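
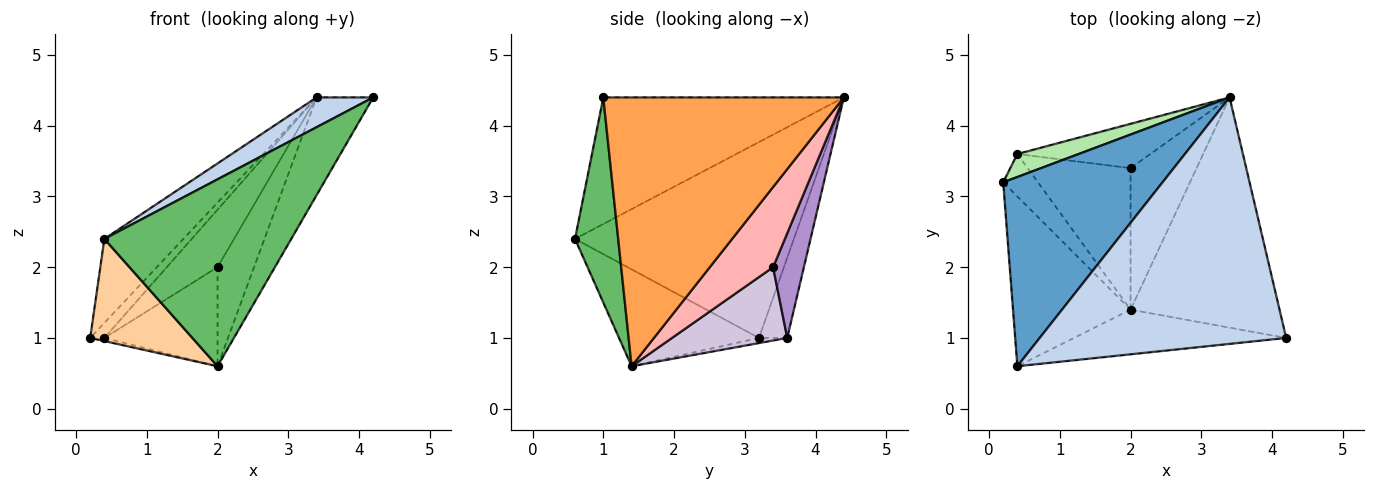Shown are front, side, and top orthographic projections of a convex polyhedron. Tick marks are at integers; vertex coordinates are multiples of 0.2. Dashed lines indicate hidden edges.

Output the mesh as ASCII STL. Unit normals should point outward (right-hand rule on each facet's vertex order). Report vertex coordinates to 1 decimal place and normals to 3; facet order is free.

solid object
 facet normal -0.747 0.270 0.608
  outer loop
   vertex 0.4 0.6 2.4
   vertex 3.4 4.4 4.4
   vertex 0.2 3.2 1.0
  endloop
 endfacet
 facet normal -0.454 -0.107 0.884
  outer loop
   vertex 0.4 0.6 2.4
   vertex 4.2 1.0 4.4
   vertex 3.4 4.4 4.4
  endloop
 endfacet
 facet normal 0.857 0.202 -0.475
  outer loop
   vertex 2.0 1.4 0.6
   vertex 3.4 4.4 4.4
   vertex 4.2 1.0 4.4
  endloop
 endfacet
 facet normal -0.577 -0.421 -0.700
  outer loop
   vertex 2.0 1.4 0.6
   vertex 0.4 0.6 2.4
   vertex 0.2 3.2 1.0
  endloop
 endfacet
 facet normal 0.219 -0.949 -0.227
  outer loop
   vertex 2.0 1.4 0.6
   vertex 4.2 1.0 4.4
   vertex 0.4 0.6 2.4
  endloop
 endfacet
 facet normal -0.738 0.369 0.565
  outer loop
   vertex 0.4 3.6 1.0
   vertex 0.2 3.2 1.0
   vertex 3.4 4.4 4.4
  endloop
 endfacet
 facet normal -0.146 0.073 -0.987
  outer loop
   vertex 0.4 3.6 1.0
   vertex 2.0 1.4 0.6
   vertex 0.2 3.2 1.0
  endloop
 endfacet
 facet normal 0.705 0.407 -0.581
  outer loop
   vertex 2.0 3.4 2.0
   vertex 3.4 4.4 4.4
   vertex 2.0 1.4 0.6
  endloop
 endfacet
 facet normal 0.433 0.714 -0.550
  outer loop
   vertex 2.0 3.4 2.0
   vertex 0.4 3.6 1.0
   vertex 3.4 4.4 4.4
  endloop
 endfacet
 facet normal 0.504 0.495 -0.708
  outer loop
   vertex 2.0 3.4 2.0
   vertex 2.0 1.4 0.6
   vertex 0.4 3.6 1.0
  endloop
 endfacet
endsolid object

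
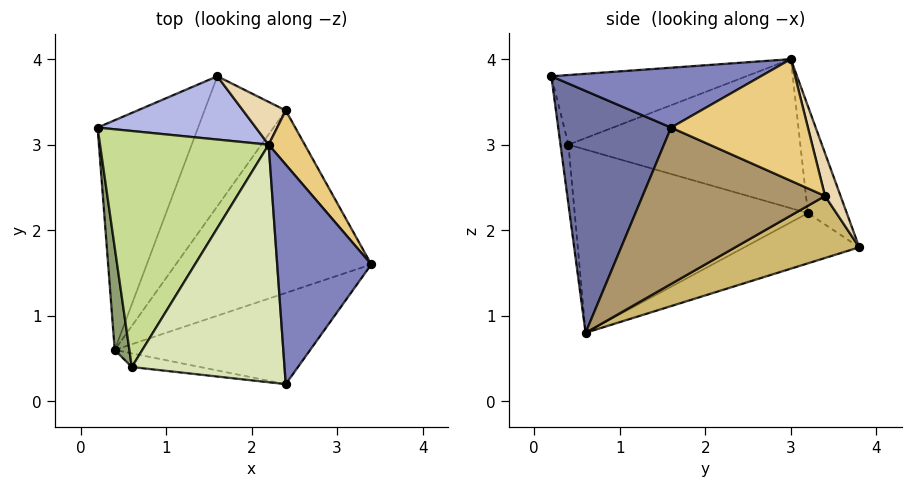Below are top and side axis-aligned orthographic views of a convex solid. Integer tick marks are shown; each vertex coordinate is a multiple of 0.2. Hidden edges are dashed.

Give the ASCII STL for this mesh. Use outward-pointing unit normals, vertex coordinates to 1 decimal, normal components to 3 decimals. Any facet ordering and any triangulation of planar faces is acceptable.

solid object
 facet normal 0.600 -0.636 -0.485
  outer loop
   vertex 2.4 0.2 3.8
   vertex 0.4 0.6 0.8
   vertex 3.4 1.6 3.2
  endloop
 endfacet
 facet normal 0.537 -0.022 0.843
  outer loop
   vertex 2.2 3.0 4.0
   vertex 2.4 0.2 3.8
   vertex 3.4 1.6 3.2
  endloop
 endfacet
 facet normal -0.408 0.408 -0.816
  outer loop
   vertex 1.6 3.8 1.8
   vertex 0.4 0.6 0.8
   vertex 0.2 3.2 2.2
  endloop
 endfacet
 facet normal -0.265 0.881 0.393
  outer loop
   vertex 1.6 3.8 1.8
   vertex 0.2 3.2 2.2
   vertex 2.2 3.0 4.0
  endloop
 endfacet
 facet normal -0.990 -0.119 0.079
  outer loop
   vertex 0.6 0.4 3.0
   vertex 0.2 3.2 2.2
   vertex 0.4 0.6 0.8
  endloop
 endfacet
 facet normal -0.073 -0.994 -0.084
  outer loop
   vertex 0.6 0.4 3.0
   vertex 0.4 0.6 0.8
   vertex 2.4 0.2 3.8
  endloop
 endfacet
 facet normal -0.658 0.119 0.744
  outer loop
   vertex 0.6 0.4 3.0
   vertex 2.2 3.0 4.0
   vertex 0.2 3.2 2.2
  endloop
 endfacet
 facet normal -0.413 -0.094 0.906
  outer loop
   vertex 0.6 0.4 3.0
   vertex 2.4 0.2 3.8
   vertex 2.2 3.0 4.0
  endloop
 endfacet
 facet normal 0.625 0.000 -0.781
  outer loop
   vertex 2.4 3.4 2.4
   vertex 3.4 1.6 3.2
   vertex 0.4 0.6 0.8
  endloop
 endfacet
 facet normal 0.607 0.021 -0.795
  outer loop
   vertex 2.4 3.4 2.4
   vertex 0.4 0.6 0.8
   vertex 1.6 3.8 1.8
  endloop
 endfacet
 facet normal 0.800 0.550 0.238
  outer loop
   vertex 2.4 3.4 2.4
   vertex 2.2 3.0 4.0
   vertex 3.4 1.6 3.2
  endloop
 endfacet
 facet normal 0.265 0.927 0.265
  outer loop
   vertex 2.4 3.4 2.4
   vertex 1.6 3.8 1.8
   vertex 2.2 3.0 4.0
  endloop
 endfacet
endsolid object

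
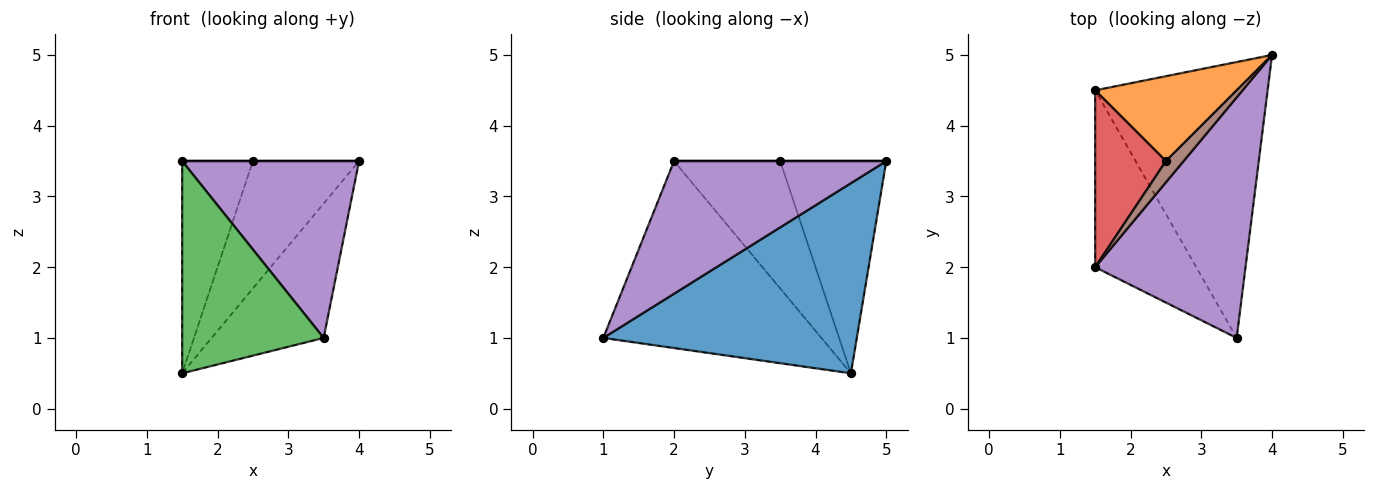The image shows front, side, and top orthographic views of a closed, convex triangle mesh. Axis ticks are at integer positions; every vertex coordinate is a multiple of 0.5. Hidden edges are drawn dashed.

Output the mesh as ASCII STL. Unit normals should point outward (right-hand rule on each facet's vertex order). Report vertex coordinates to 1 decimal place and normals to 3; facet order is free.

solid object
 facet normal 0.704 0.311 -0.638
  outer loop
   vertex 3.5 1.0 1.0
   vertex 1.5 4.5 0.5
   vertex 4.0 5.0 3.5
  endloop
 endfacet
 facet normal -0.640 0.640 0.426
  outer loop
   vertex 2.5 3.5 3.5
   vertex 4.0 5.0 3.5
   vertex 1.5 4.5 0.5
  endloop
 endfacet
 facet normal -0.764 -0.496 -0.413
  outer loop
   vertex 1.5 2.0 3.5
   vertex 1.5 4.5 0.5
   vertex 3.5 1.0 1.0
  endloop
 endfacet
 facet normal -0.755 0.504 0.420
  outer loop
   vertex 1.5 2.0 3.5
   vertex 2.5 3.5 3.5
   vertex 1.5 4.5 0.5
  endloop
 endfacet
 facet normal 0.579 -0.483 0.657
  outer loop
   vertex 1.5 2.0 3.5
   vertex 3.5 1.0 1.0
   vertex 4.0 5.0 3.5
  endloop
 endfacet
 facet normal 0.000 0.000 1.000
  outer loop
   vertex 1.5 2.0 3.5
   vertex 4.0 5.0 3.5
   vertex 2.5 3.5 3.5
  endloop
 endfacet
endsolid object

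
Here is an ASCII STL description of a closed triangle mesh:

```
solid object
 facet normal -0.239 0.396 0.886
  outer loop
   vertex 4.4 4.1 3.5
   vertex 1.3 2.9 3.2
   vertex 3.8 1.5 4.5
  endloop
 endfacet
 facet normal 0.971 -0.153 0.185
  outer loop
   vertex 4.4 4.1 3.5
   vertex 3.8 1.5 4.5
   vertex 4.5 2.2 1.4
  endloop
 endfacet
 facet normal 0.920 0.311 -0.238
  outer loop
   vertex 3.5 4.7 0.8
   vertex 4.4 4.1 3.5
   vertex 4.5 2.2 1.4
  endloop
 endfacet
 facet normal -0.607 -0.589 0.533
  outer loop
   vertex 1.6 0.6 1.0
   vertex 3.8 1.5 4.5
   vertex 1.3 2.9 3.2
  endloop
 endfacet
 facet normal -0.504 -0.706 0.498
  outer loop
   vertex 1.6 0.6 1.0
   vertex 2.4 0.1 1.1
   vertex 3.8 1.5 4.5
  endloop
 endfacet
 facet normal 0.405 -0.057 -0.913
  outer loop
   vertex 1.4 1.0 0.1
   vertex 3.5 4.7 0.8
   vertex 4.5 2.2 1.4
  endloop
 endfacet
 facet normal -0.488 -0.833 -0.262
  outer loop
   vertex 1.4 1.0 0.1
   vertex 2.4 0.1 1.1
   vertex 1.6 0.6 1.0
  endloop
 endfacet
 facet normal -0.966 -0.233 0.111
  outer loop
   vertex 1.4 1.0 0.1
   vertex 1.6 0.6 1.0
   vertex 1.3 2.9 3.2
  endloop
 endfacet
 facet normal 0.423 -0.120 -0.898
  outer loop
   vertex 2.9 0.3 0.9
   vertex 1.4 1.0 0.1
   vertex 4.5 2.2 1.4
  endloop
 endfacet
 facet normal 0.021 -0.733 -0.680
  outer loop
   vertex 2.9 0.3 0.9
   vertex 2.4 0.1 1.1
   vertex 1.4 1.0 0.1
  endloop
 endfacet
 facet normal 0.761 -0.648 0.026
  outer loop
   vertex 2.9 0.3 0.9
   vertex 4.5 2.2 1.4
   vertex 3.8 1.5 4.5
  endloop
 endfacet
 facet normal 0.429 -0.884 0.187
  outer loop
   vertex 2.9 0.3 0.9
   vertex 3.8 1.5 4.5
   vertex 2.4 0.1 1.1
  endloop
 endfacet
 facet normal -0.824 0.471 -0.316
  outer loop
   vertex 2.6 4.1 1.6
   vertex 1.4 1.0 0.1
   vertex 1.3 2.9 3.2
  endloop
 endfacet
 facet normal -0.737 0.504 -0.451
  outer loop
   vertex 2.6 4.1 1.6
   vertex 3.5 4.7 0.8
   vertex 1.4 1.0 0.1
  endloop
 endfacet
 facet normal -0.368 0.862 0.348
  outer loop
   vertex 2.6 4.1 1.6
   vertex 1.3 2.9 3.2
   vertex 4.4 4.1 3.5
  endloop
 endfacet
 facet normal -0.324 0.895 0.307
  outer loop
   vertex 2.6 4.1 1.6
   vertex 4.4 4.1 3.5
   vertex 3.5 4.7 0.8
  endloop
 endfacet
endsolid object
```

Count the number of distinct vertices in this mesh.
10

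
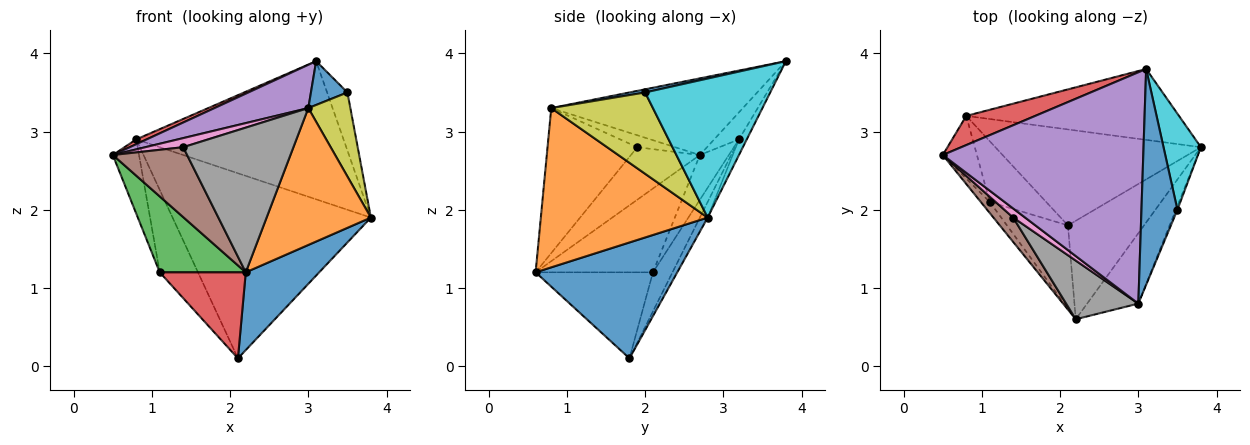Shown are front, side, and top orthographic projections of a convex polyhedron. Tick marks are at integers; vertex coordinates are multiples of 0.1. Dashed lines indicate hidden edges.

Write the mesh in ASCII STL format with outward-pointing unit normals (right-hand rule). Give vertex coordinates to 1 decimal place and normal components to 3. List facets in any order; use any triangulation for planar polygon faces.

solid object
 facet normal 0.767 -0.398 -0.504
  outer loop
   vertex 2.1 1.8 0.1
   vertex 3.8 2.8 1.9
   vertex 2.2 0.6 1.2
  endloop
 endfacet
 facet normal 0.818 -0.511 -0.263
  outer loop
   vertex 3.0 0.8 3.3
   vertex 2.2 0.6 1.2
   vertex 3.8 2.8 1.9
  endloop
 endfacet
 facet normal -0.803 -0.589 -0.086
  outer loop
   vertex 1.1 2.1 1.2
   vertex 2.2 0.6 1.2
   vertex 0.5 2.7 2.7
  endloop
 endfacet
 facet normal -0.700 -0.513 -0.496
  outer loop
   vertex 1.1 2.1 1.2
   vertex 2.1 1.8 0.1
   vertex 2.2 0.6 1.2
  endloop
 endfacet
 facet normal -0.352 -0.172 0.920
  outer loop
   vertex 3.1 3.8 3.9
   vertex 0.5 2.7 2.7
   vertex 3.0 0.8 3.3
  endloop
 endfacet
 facet normal -0.659 -0.710 0.248
  outer loop
   vertex 1.4 1.9 2.8
   vertex 0.5 2.7 2.7
   vertex 2.2 0.6 1.2
  endloop
 endfacet
 facet normal -0.577 -0.577 0.577
  outer loop
   vertex 1.4 1.9 2.8
   vertex 3.0 0.8 3.3
   vertex 0.5 2.7 2.7
  endloop
 endfacet
 facet normal -0.602 -0.740 0.300
  outer loop
   vertex 1.4 1.9 2.8
   vertex 2.2 0.6 1.2
   vertex 3.0 0.8 3.3
  endloop
 endfacet
 facet normal 0.924 -0.382 -0.018
  outer loop
   vertex 3.5 2.0 3.5
   vertex 3.0 0.8 3.3
   vertex 3.8 2.8 1.9
  endloop
 endfacet
 facet normal 0.954 0.155 0.256
  outer loop
   vertex 3.5 2.0 3.5
   vertex 3.8 2.8 1.9
   vertex 3.1 3.8 3.9
  endloop
 endfacet
 facet normal 0.085 -0.198 0.976
  outer loop
   vertex 3.5 2.0 3.5
   vertex 3.1 3.8 3.9
   vertex 3.0 0.8 3.3
  endloop
 endfacet
 facet normal -0.035 0.887 -0.460
  outer loop
   vertex 0.8 3.2 2.9
   vertex 3.8 2.8 1.9
   vertex 2.1 1.8 0.1
  endloop
 endfacet
 facet normal -0.034 0.889 -0.456
  outer loop
   vertex 0.8 3.2 2.9
   vertex 3.1 3.8 3.9
   vertex 3.8 2.8 1.9
  endloop
 endfacet
 facet normal -0.361 -0.152 0.920
  outer loop
   vertex 0.8 3.2 2.9
   vertex 0.5 2.7 2.7
   vertex 3.1 3.8 3.9
  endloop
 endfacet
 facet normal -0.646 0.584 -0.492
  outer loop
   vertex 0.8 3.2 2.9
   vertex 1.1 2.1 1.2
   vertex 0.5 2.7 2.7
  endloop
 endfacet
 facet normal -0.380 0.744 -0.549
  outer loop
   vertex 0.8 3.2 2.9
   vertex 2.1 1.8 0.1
   vertex 1.1 2.1 1.2
  endloop
 endfacet
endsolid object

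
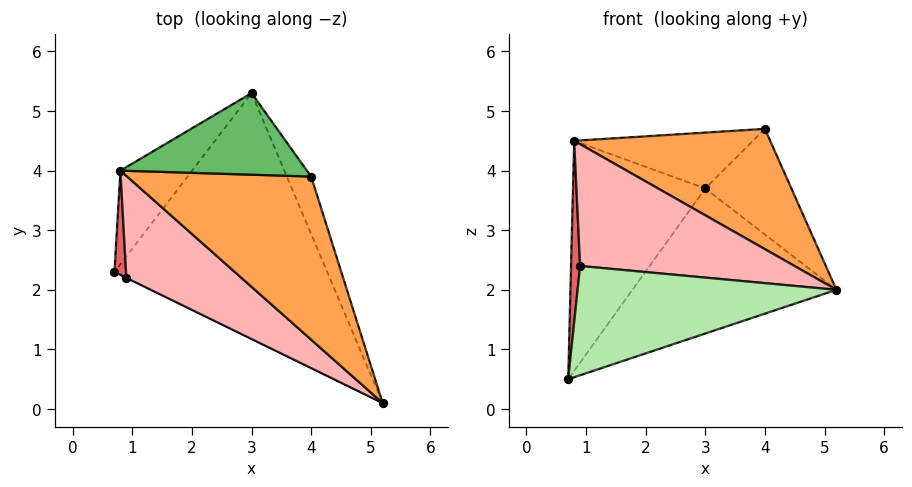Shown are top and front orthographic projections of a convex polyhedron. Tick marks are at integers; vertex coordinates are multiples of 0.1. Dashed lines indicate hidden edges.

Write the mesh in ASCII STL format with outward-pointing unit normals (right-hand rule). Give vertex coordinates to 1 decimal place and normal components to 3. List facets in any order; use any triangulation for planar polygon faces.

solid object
 facet normal 0.472 0.448 -0.759
  outer loop
   vertex 3.0 5.3 3.7
   vertex 5.2 0.1 2.0
   vertex 0.7 2.3 0.5
  endloop
 endfacet
 facet normal 0.863 0.444 -0.241
  outer loop
   vertex 4.0 3.9 4.7
   vertex 5.2 0.1 2.0
   vertex 3.0 5.3 3.7
  endloop
 endfacet
 facet normal -0.069 -0.592 0.803
  outer loop
   vertex 0.8 4.0 4.5
   vertex 5.2 0.1 2.0
   vertex 4.0 3.9 4.7
  endloop
 endfacet
 facet normal -0.565 0.764 -0.311
  outer loop
   vertex 0.8 4.0 4.5
   vertex 3.0 5.3 3.7
   vertex 0.7 2.3 0.5
  endloop
 endfacet
 facet normal -0.034 0.565 0.825
  outer loop
   vertex 0.8 4.0 4.5
   vertex 4.0 3.9 4.7
   vertex 3.0 5.3 3.7
  endloop
 endfacet
 facet normal -0.439 -0.899 -0.001
  outer loop
   vertex 0.9 2.2 2.4
   vertex 0.7 2.3 0.5
   vertex 5.2 0.1 2.0
  endloop
 endfacet
 facet normal -0.982 -0.165 0.095
  outer loop
   vertex 0.9 2.2 2.4
   vertex 0.8 4.0 4.5
   vertex 0.7 2.3 0.5
  endloop
 endfacet
 facet normal -0.300 -0.731 0.613
  outer loop
   vertex 0.9 2.2 2.4
   vertex 5.2 0.1 2.0
   vertex 0.8 4.0 4.5
  endloop
 endfacet
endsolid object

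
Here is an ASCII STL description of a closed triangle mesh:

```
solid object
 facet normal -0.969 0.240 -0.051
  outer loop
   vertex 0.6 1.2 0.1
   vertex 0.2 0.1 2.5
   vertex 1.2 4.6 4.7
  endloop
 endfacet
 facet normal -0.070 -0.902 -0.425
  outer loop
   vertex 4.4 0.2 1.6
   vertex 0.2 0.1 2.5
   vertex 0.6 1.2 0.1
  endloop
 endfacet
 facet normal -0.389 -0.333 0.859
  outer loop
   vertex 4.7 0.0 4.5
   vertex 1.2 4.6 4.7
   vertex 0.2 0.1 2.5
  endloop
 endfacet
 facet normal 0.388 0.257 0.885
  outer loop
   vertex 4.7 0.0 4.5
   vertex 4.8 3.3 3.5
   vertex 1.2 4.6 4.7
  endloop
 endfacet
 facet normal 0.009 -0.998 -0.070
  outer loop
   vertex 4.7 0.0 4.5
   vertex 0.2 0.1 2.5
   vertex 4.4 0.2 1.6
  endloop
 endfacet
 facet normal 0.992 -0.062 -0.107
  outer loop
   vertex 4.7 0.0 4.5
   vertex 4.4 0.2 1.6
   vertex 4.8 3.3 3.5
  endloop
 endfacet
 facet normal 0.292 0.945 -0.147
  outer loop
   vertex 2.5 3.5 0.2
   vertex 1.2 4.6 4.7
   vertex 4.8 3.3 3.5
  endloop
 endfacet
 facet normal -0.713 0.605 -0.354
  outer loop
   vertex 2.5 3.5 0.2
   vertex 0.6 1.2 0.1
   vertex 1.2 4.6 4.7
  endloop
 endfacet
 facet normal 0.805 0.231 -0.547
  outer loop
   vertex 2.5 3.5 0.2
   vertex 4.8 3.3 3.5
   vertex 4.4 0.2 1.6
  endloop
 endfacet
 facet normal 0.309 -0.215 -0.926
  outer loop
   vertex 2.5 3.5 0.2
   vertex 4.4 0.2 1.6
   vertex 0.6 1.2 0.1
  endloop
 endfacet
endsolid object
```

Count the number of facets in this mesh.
10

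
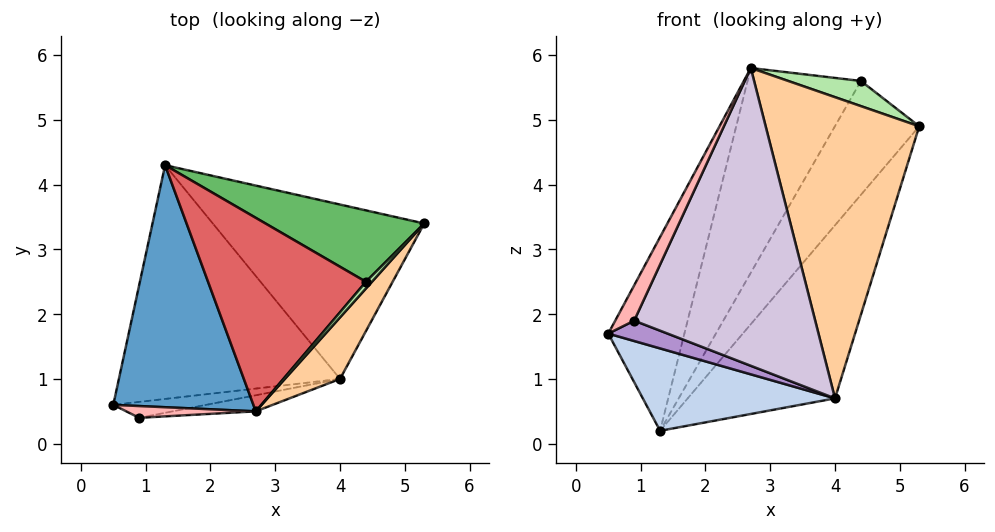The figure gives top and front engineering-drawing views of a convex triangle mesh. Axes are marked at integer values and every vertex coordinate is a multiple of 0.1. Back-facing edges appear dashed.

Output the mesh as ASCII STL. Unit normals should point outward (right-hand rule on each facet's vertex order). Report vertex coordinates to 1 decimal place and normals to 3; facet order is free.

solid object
 facet normal -0.819 0.359 0.448
  outer loop
   vertex 2.7 0.5 5.8
   vertex 1.3 4.3 0.2
   vertex 0.5 0.6 1.7
  endloop
 endfacet
 facet normal -0.226 -0.324 -0.919
  outer loop
   vertex 4.0 1.0 0.7
   vertex 0.5 0.6 1.7
   vertex 1.3 4.3 0.2
  endloop
 endfacet
 facet normal 0.704 0.500 -0.504
  outer loop
   vertex 4.0 1.0 0.7
   vertex 1.3 4.3 0.2
   vertex 5.3 3.4 4.9
  endloop
 endfacet
 facet normal 0.758 -0.639 0.131
  outer loop
   vertex 4.0 1.0 0.7
   vertex 5.3 3.4 4.9
   vertex 2.7 0.5 5.8
  endloop
 endfacet
 facet normal -0.398 0.777 0.488
  outer loop
   vertex 4.4 2.5 5.6
   vertex 5.3 3.4 4.9
   vertex 1.3 4.3 0.2
  endloop
 endfacet
 facet normal 0.759 -0.629 0.168
  outer loop
   vertex 4.4 2.5 5.6
   vertex 2.7 0.5 5.8
   vertex 5.3 3.4 4.9
  endloop
 endfacet
 facet normal -0.612 0.575 0.543
  outer loop
   vertex 4.4 2.5 5.6
   vertex 1.3 4.3 0.2
   vertex 2.7 0.5 5.8
  endloop
 endfacet
 facet normal -0.535 -0.802 0.267
  outer loop
   vertex 0.9 0.4 1.9
   vertex 2.7 0.5 5.8
   vertex 0.5 0.6 1.7
  endloop
 endfacet
 facet normal -0.086 -0.785 -0.614
  outer loop
   vertex 0.9 0.4 1.9
   vertex 0.5 0.6 1.7
   vertex 4.0 1.0 0.7
  endloop
 endfacet
 facet normal 0.170 -0.984 -0.053
  outer loop
   vertex 0.9 0.4 1.9
   vertex 4.0 1.0 0.7
   vertex 2.7 0.5 5.8
  endloop
 endfacet
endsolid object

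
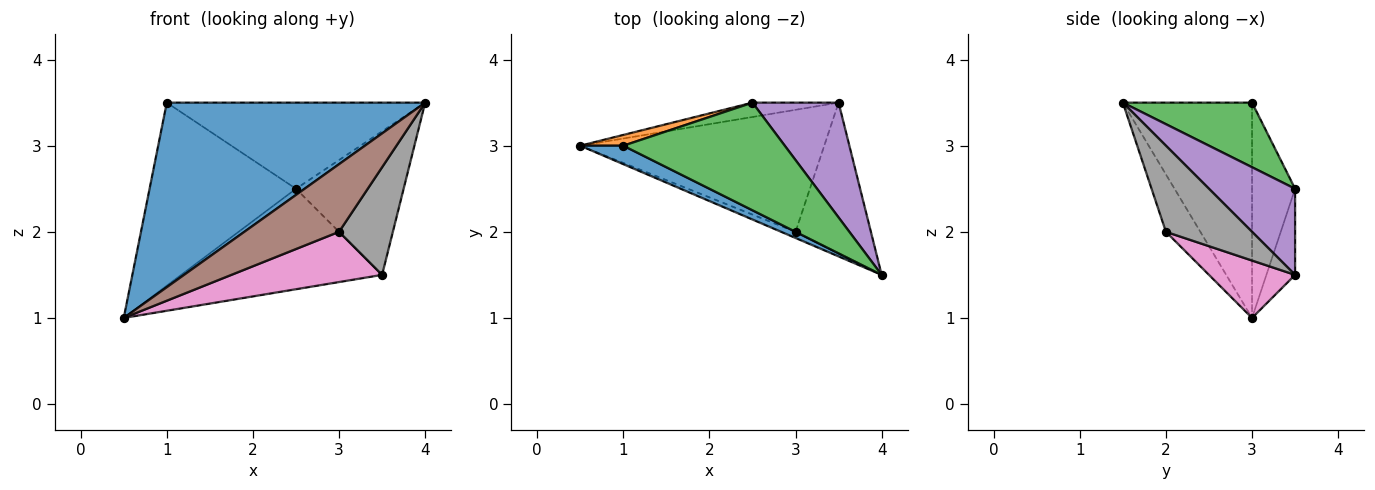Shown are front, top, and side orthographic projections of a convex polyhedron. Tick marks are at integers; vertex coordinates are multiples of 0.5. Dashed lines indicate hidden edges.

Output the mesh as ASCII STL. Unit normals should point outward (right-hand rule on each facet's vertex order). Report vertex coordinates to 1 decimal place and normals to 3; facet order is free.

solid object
 facet normal -0.445 -0.891 0.089
  outer loop
   vertex 1.0 3.0 3.5
   vertex 0.5 3.0 1.0
   vertex 4.0 1.5 3.5
  endloop
 endfacet
 facet normal -0.282 0.958 0.056
  outer loop
   vertex 1.0 3.0 3.5
   vertex 2.5 3.5 2.5
   vertex 0.5 3.0 1.0
  endloop
 endfacet
 facet normal 0.298 0.596 0.745
  outer loop
   vertex 1.0 3.0 3.5
   vertex 4.0 1.5 3.5
   vertex 2.5 3.5 2.5
  endloop
 endfacet
 facet normal -0.140 0.980 -0.140
  outer loop
   vertex 3.5 3.5 1.5
   vertex 0.5 3.0 1.0
   vertex 2.5 3.5 2.5
  endloop
 endfacet
 facet normal 0.530 0.662 0.530
  outer loop
   vertex 3.5 3.5 1.5
   vertex 2.5 3.5 2.5
   vertex 4.0 1.5 3.5
  endloop
 endfacet
 facet normal -0.341 -0.936 -0.085
  outer loop
   vertex 3.0 2.0 2.0
   vertex 4.0 1.5 3.5
   vertex 0.5 3.0 1.0
  endloop
 endfacet
 facet normal 0.213 -0.372 -0.904
  outer loop
   vertex 3.0 2.0 2.0
   vertex 0.5 3.0 1.0
   vertex 3.5 3.5 1.5
  endloop
 endfacet
 facet normal 0.681 -0.426 -0.596
  outer loop
   vertex 3.0 2.0 2.0
   vertex 3.5 3.5 1.5
   vertex 4.0 1.5 3.5
  endloop
 endfacet
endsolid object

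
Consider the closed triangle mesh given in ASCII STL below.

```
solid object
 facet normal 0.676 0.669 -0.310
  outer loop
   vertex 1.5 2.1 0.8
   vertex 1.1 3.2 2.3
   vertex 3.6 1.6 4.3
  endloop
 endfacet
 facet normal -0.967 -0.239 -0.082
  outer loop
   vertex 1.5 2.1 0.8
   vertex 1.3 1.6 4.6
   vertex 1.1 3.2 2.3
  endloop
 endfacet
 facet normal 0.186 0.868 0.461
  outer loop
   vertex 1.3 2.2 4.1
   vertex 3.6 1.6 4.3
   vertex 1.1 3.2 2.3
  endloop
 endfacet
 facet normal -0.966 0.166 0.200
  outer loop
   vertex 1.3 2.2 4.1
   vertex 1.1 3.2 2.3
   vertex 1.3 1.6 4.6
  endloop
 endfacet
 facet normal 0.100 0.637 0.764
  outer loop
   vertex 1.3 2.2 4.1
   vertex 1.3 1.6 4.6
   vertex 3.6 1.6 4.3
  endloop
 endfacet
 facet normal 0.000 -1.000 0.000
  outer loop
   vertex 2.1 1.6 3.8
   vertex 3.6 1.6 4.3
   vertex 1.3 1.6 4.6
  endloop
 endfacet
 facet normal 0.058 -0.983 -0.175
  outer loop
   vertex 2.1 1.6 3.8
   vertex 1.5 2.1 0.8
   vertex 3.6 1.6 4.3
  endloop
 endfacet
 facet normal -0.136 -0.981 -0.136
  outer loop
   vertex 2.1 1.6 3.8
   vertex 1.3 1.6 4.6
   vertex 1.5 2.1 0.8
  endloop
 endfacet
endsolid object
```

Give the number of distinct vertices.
6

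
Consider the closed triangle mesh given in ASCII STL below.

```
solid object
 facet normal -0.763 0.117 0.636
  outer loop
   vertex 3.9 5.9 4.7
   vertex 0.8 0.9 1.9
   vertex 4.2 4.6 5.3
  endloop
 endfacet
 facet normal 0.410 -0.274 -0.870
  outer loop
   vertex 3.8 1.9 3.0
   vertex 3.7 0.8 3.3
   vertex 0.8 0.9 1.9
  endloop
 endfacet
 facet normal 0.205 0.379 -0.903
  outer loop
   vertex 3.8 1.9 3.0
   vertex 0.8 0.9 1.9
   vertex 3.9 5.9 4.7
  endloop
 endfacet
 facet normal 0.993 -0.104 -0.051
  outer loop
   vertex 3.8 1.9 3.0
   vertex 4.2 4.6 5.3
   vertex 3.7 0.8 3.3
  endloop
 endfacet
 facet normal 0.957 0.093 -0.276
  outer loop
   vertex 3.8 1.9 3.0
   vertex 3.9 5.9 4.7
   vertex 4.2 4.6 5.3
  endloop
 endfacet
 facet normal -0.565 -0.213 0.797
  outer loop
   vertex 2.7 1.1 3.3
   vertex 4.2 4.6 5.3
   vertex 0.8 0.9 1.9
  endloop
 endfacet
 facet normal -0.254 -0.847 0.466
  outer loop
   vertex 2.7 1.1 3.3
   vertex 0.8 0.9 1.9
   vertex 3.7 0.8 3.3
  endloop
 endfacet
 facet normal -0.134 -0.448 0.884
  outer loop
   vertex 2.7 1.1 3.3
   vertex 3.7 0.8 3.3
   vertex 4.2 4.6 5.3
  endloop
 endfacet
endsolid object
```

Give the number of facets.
8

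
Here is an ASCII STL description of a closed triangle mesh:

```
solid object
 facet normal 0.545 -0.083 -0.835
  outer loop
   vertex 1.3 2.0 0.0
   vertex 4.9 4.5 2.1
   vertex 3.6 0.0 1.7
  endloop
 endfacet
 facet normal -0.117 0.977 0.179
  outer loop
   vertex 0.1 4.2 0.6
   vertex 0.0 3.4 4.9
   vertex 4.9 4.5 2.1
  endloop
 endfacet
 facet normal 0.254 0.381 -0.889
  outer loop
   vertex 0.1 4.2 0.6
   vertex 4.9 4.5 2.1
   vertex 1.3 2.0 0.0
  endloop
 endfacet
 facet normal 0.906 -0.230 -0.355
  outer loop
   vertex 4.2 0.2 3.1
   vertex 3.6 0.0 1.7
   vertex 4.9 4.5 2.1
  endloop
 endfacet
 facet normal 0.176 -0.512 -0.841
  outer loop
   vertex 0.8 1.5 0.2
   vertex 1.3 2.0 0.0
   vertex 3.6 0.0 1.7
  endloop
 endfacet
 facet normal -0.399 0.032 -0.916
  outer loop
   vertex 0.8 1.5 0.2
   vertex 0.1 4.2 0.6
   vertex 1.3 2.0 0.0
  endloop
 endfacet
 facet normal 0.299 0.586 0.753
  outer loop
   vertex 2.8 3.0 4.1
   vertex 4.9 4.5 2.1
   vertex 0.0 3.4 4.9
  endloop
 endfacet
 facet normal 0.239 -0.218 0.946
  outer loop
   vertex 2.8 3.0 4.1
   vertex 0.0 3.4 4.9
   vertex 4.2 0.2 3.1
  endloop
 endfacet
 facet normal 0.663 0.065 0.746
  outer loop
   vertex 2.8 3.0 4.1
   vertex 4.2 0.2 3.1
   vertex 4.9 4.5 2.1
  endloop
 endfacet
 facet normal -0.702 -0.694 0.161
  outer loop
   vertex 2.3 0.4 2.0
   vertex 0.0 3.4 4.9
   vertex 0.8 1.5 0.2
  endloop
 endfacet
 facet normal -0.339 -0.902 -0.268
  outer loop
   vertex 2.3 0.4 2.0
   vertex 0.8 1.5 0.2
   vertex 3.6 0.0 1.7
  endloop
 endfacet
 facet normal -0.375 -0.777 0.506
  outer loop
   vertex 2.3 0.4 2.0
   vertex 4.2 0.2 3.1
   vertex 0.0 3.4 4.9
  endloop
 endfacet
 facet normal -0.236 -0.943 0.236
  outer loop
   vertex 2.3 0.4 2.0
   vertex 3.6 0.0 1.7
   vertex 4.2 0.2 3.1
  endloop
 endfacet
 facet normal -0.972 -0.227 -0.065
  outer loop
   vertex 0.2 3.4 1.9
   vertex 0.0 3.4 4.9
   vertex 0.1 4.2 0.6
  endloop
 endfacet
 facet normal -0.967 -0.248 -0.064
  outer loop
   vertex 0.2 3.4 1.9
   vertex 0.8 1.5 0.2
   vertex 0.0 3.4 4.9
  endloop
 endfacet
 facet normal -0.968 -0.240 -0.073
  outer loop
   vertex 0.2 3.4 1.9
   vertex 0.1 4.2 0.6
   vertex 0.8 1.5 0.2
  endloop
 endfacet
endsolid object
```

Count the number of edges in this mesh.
24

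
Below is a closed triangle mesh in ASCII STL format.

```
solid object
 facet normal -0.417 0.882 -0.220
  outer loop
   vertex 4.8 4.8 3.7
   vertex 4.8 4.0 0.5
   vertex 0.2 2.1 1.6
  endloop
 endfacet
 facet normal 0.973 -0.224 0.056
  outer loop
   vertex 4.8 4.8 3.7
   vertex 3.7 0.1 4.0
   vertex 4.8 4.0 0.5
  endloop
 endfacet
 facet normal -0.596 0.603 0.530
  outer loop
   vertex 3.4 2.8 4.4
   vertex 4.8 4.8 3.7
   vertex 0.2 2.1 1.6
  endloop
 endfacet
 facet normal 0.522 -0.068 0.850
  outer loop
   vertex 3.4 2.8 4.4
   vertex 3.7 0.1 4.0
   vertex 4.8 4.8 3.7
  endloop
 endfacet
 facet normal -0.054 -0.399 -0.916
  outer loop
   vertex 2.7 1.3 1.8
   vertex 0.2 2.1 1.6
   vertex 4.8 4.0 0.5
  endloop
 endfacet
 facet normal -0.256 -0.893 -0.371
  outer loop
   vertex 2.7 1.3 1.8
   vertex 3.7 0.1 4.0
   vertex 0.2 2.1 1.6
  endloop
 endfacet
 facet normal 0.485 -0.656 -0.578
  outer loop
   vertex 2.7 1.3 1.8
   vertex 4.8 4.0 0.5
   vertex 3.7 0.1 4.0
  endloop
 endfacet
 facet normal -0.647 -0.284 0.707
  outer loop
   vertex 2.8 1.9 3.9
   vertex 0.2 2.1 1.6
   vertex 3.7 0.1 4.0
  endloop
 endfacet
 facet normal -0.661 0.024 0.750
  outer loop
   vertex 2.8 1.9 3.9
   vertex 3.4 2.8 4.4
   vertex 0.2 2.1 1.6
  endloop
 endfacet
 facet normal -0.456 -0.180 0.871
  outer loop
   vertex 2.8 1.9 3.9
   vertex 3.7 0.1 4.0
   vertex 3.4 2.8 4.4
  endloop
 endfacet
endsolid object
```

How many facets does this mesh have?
10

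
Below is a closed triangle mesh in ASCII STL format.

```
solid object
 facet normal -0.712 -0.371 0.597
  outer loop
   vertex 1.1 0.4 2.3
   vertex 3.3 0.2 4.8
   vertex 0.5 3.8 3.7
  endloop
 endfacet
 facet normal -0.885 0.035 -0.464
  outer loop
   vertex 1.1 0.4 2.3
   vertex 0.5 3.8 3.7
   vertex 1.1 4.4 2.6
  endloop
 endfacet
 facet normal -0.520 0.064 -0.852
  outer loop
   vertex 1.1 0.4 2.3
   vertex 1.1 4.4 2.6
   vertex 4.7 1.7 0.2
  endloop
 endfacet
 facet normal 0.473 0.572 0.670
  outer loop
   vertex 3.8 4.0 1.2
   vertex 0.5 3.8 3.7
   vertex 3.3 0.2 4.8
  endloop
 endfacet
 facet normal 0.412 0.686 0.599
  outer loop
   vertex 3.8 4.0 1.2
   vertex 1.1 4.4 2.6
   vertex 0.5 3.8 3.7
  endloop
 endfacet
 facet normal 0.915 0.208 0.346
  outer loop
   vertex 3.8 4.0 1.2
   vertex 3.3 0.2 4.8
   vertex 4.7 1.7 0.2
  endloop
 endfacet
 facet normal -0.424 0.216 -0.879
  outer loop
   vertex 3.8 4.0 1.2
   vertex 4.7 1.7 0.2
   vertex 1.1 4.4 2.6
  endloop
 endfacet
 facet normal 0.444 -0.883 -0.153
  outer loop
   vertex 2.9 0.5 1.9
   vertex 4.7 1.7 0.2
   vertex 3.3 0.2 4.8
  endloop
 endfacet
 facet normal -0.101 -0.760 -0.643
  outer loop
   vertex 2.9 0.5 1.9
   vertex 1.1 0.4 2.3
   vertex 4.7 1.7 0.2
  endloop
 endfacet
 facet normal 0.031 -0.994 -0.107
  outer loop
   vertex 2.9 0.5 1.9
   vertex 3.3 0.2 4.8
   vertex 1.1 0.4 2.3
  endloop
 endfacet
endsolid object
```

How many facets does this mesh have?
10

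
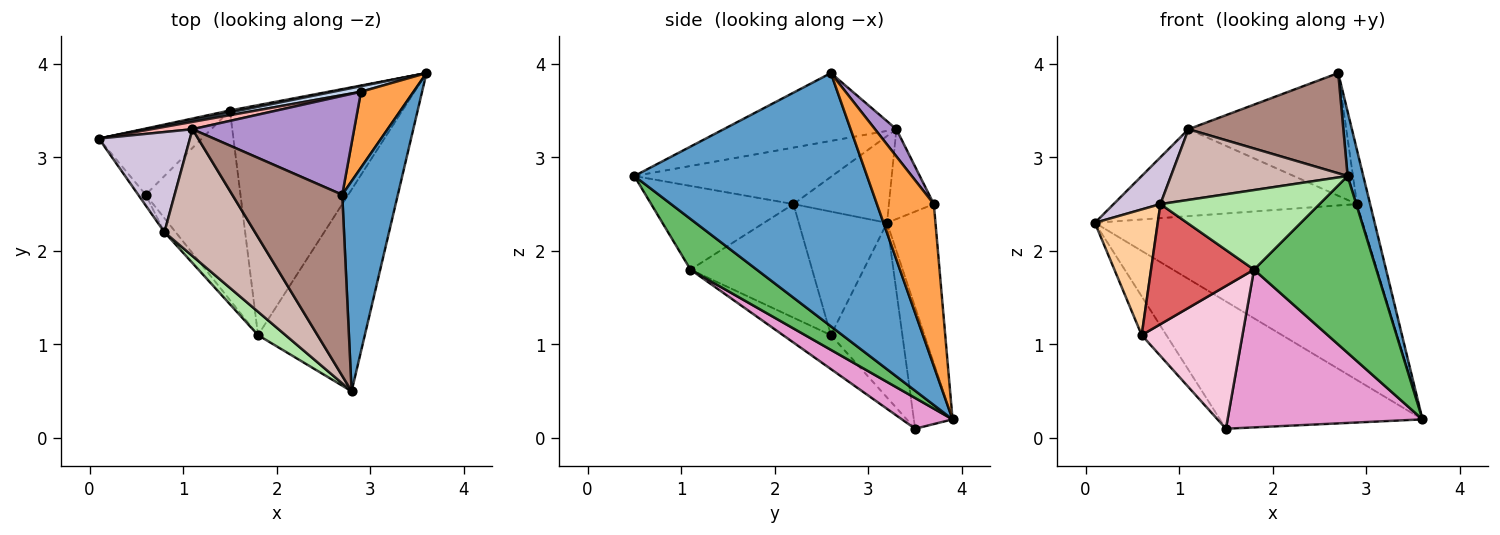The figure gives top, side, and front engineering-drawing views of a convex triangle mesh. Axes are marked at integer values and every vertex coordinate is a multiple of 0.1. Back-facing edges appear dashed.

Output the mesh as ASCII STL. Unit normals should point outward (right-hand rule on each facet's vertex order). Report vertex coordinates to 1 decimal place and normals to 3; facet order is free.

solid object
 facet normal 0.975 -0.066 0.214
  outer loop
   vertex 2.7 2.6 3.9
   vertex 2.8 0.5 2.8
   vertex 3.6 3.9 0.2
  endloop
 endfacet
 facet normal -0.178 0.984 0.031
  outer loop
   vertex 2.9 3.7 2.5
   vertex 3.6 3.9 0.2
   vertex 0.1 3.2 2.3
  endloop
 endfacet
 facet normal 0.929 0.215 0.301
  outer loop
   vertex 2.9 3.7 2.5
   vertex 2.7 2.6 3.9
   vertex 3.6 3.9 0.2
  endloop
 endfacet
 facet normal -0.814 -0.579 -0.049
  outer loop
   vertex 0.8 2.2 2.5
   vertex 0.1 3.2 2.3
   vertex 0.6 2.6 1.1
  endloop
 endfacet
 facet normal 0.336 -0.621 -0.708
  outer loop
   vertex 1.8 1.1 1.8
   vertex 3.6 3.9 0.2
   vertex 2.8 0.5 2.8
  endloop
 endfacet
 facet normal -0.651 -0.728 0.214
  outer loop
   vertex 1.8 1.1 1.8
   vertex 2.8 0.5 2.8
   vertex 0.8 2.2 2.5
  endloop
 endfacet
 facet normal -0.761 -0.644 -0.075
  outer loop
   vertex 1.8 1.1 1.8
   vertex 0.8 2.2 2.5
   vertex 0.6 2.6 1.1
  endloop
 endfacet
 facet normal -0.181 0.980 0.083
  outer loop
   vertex 1.1 3.3 3.3
   vertex 2.9 3.7 2.5
   vertex 0.1 3.2 2.3
  endloop
 endfacet
 facet normal 0.105 0.775 0.624
  outer loop
   vertex 1.1 3.3 3.3
   vertex 2.7 2.6 3.9
   vertex 2.9 3.7 2.5
  endloop
 endfacet
 facet normal -0.654 -0.320 0.686
  outer loop
   vertex 1.1 3.3 3.3
   vertex 0.1 3.2 2.3
   vertex 0.8 2.2 2.5
  endloop
 endfacet
 facet normal -0.475 -0.426 0.770
  outer loop
   vertex 1.1 3.3 3.3
   vertex 2.8 0.5 2.8
   vertex 2.7 2.6 3.9
  endloop
 endfacet
 facet normal -0.478 -0.427 0.767
  outer loop
   vertex 1.1 3.3 3.3
   vertex 0.8 2.2 2.5
   vertex 2.8 0.5 2.8
  endloop
 endfacet
 facet normal 0.145 -0.560 -0.816
  outer loop
   vertex 1.5 3.5 0.1
   vertex 3.6 3.9 0.2
   vertex 1.8 1.1 1.8
  endloop
 endfacet
 facet normal -0.275 -0.578 -0.768
  outer loop
   vertex 1.5 3.5 0.1
   vertex 1.8 1.1 1.8
   vertex 0.6 2.6 1.1
  endloop
 endfacet
 facet normal -0.188 0.982 0.014
  outer loop
   vertex 1.5 3.5 0.1
   vertex 0.1 3.2 2.3
   vertex 3.6 3.9 0.2
  endloop
 endfacet
 facet normal -0.826 0.285 -0.487
  outer loop
   vertex 1.5 3.5 0.1
   vertex 0.6 2.6 1.1
   vertex 0.1 3.2 2.3
  endloop
 endfacet
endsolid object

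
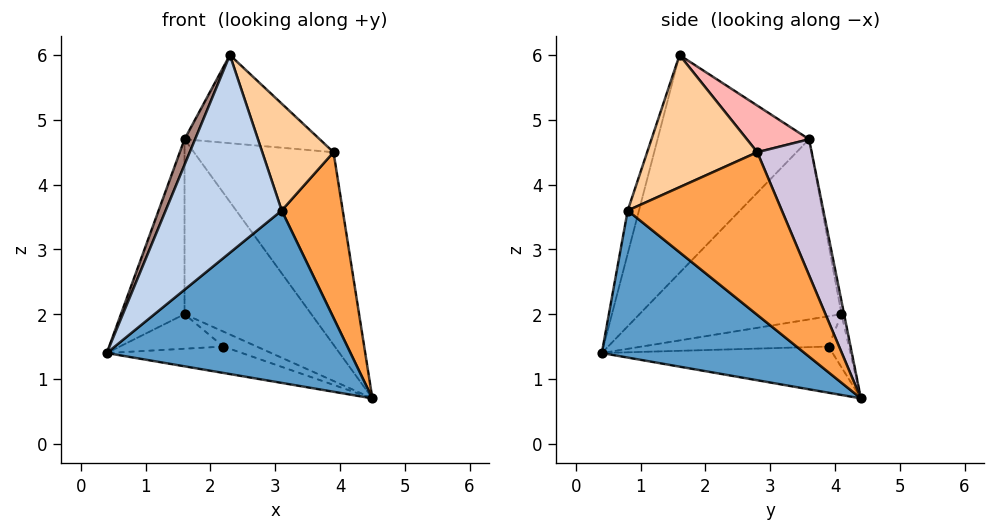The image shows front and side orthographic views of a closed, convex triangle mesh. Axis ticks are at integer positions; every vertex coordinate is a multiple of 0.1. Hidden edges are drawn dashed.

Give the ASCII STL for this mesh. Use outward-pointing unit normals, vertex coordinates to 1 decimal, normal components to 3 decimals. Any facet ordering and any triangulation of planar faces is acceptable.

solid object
 facet normal 0.537 -0.646 -0.542
  outer loop
   vertex 3.1 0.8 3.6
   vertex 0.4 0.4 1.4
   vertex 4.5 4.4 0.7
  endloop
 endfacet
 facet normal -0.093 -0.953 0.287
  outer loop
   vertex 3.1 0.8 3.6
   vertex 2.3 1.6 6.0
   vertex 0.4 0.4 1.4
  endloop
 endfacet
 facet normal 0.930 -0.368 -0.008
  outer loop
   vertex 3.9 2.8 4.5
   vertex 3.1 0.8 3.6
   vertex 4.5 4.4 0.7
  endloop
 endfacet
 facet normal 0.762 -0.493 0.419
  outer loop
   vertex 3.9 2.8 4.5
   vertex 2.3 1.6 6.0
   vertex 3.1 0.8 3.6
  endloop
 endfacet
 facet normal -0.362 0.212 -0.908
  outer loop
   vertex 2.2 3.9 1.5
   vertex 4.5 4.4 0.7
   vertex 0.4 0.4 1.4
  endloop
 endfacet
 facet normal -0.548 0.304 -0.779
  outer loop
   vertex 2.2 3.9 1.5
   vertex 0.4 0.4 1.4
   vertex 1.6 4.1 2.0
  endloop
 endfacet
 facet normal -0.375 0.613 -0.695
  outer loop
   vertex 2.2 3.9 1.5
   vertex 1.6 4.1 2.0
   vertex 4.5 4.4 0.7
  endloop
 endfacet
 facet normal 0.271 0.589 0.761
  outer loop
   vertex 1.6 3.6 4.7
   vertex 2.3 1.6 6.0
   vertex 3.9 2.8 4.5
  endloop
 endfacet
 facet normal -0.020 0.983 0.182
  outer loop
   vertex 1.6 3.6 4.7
   vertex 4.5 4.4 0.7
   vertex 1.6 4.1 2.0
  endloop
 endfacet
 facet normal 0.331 0.850 0.410
  outer loop
   vertex 1.6 3.6 4.7
   vertex 3.9 2.8 4.5
   vertex 4.5 4.4 0.7
  endloop
 endfacet
 facet normal -0.916 -0.064 0.395
  outer loop
   vertex 1.6 3.6 4.7
   vertex 0.4 0.4 1.4
   vertex 2.3 1.6 6.0
  endloop
 endfacet
 facet normal -0.952 0.300 0.056
  outer loop
   vertex 1.6 3.6 4.7
   vertex 1.6 4.1 2.0
   vertex 0.4 0.4 1.4
  endloop
 endfacet
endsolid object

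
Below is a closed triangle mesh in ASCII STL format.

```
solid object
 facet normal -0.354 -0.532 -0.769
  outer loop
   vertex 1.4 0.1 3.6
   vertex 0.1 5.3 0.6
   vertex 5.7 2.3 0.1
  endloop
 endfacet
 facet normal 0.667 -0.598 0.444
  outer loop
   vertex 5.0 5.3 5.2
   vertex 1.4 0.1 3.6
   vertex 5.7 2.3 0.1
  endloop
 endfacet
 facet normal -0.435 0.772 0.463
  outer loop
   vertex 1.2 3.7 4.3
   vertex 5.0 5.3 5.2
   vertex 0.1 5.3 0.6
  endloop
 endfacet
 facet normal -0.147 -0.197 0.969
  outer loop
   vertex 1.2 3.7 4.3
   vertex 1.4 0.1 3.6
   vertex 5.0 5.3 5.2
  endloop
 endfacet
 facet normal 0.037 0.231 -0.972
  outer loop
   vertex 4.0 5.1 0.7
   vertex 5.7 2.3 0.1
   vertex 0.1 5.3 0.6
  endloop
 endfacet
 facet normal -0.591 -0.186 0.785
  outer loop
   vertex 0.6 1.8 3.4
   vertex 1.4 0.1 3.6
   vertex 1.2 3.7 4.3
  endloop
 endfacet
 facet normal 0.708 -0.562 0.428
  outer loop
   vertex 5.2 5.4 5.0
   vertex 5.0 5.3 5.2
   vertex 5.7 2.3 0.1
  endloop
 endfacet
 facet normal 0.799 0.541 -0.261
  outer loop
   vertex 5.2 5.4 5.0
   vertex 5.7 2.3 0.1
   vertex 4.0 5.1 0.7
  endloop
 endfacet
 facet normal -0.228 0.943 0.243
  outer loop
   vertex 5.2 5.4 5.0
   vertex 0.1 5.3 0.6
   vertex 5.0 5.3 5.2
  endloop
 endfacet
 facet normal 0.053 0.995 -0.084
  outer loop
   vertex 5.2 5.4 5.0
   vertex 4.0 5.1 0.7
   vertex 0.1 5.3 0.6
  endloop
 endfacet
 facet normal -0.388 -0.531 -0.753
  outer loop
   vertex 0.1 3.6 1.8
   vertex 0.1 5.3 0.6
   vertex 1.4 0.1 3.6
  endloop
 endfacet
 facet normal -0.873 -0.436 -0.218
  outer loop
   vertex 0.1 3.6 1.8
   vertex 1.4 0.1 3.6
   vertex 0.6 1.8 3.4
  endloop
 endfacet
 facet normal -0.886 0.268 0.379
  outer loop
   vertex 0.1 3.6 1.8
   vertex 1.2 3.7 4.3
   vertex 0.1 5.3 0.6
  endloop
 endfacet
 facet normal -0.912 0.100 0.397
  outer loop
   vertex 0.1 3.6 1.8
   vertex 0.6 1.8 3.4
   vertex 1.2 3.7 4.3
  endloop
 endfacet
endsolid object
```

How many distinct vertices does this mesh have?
9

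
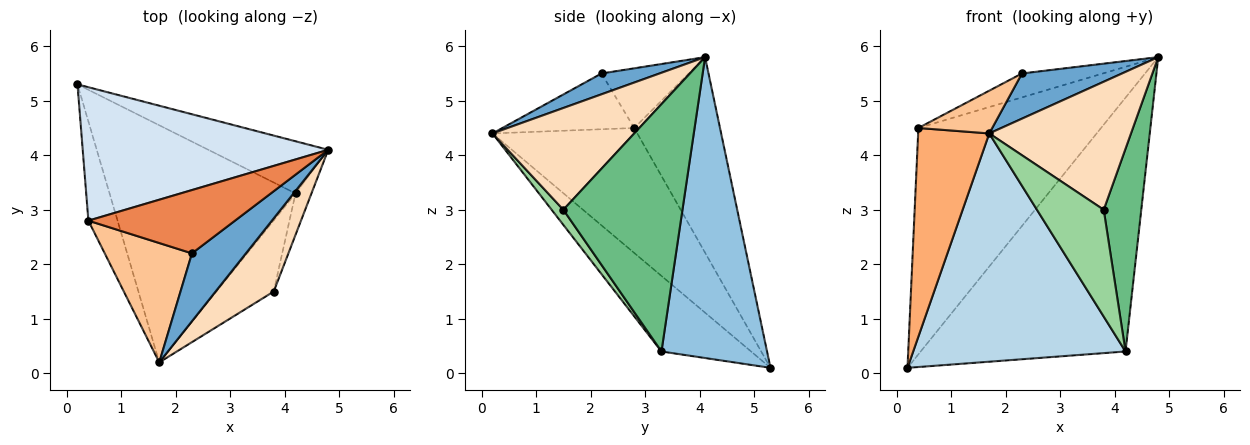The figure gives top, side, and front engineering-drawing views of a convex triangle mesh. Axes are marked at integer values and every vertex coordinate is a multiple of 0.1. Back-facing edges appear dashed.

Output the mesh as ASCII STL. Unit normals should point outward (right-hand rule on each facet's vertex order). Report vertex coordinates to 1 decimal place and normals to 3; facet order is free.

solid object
 facet normal 0.306 -0.528 0.792
  outer loop
   vertex 2.3 2.2 5.5
   vertex 1.7 0.2 4.4
   vertex 4.8 4.1 5.8
  endloop
 endfacet
 facet normal 0.451 0.874 -0.180
  outer loop
   vertex 4.2 3.3 0.4
   vertex 0.2 5.3 0.1
   vertex 4.8 4.1 5.8
  endloop
 endfacet
 facet normal -0.281 -0.666 -0.691
  outer loop
   vertex 4.2 3.3 0.4
   vertex 1.7 0.2 4.4
   vertex 0.2 5.3 0.1
  endloop
 endfacet
 facet normal -0.375 0.799 0.471
  outer loop
   vertex 0.4 2.8 4.5
   vertex 4.8 4.1 5.8
   vertex 0.2 5.3 0.1
  endloop
 endfacet
 facet normal -0.356 0.330 0.874
  outer loop
   vertex 0.4 2.8 4.5
   vertex 2.3 2.2 5.5
   vertex 4.8 4.1 5.8
  endloop
 endfacet
 facet normal -0.879 -0.431 -0.205
  outer loop
   vertex 0.4 2.8 4.5
   vertex 0.2 5.3 0.1
   vertex 1.7 0.2 4.4
  endloop
 endfacet
 facet normal -0.516 -0.289 0.807
  outer loop
   vertex 0.4 2.8 4.5
   vertex 1.7 0.2 4.4
   vertex 2.3 2.2 5.5
  endloop
 endfacet
 facet normal 0.656 -0.656 0.375
  outer loop
   vertex 3.8 1.5 3.0
   vertex 4.8 4.1 5.8
   vertex 1.7 0.2 4.4
  endloop
 endfacet
 facet normal 0.952 -0.300 -0.061
  outer loop
   vertex 3.8 1.5 3.0
   vertex 4.2 3.3 0.4
   vertex 4.8 4.1 5.8
  endloop
 endfacet
 facet normal 0.145 -0.824 -0.548
  outer loop
   vertex 3.8 1.5 3.0
   vertex 1.7 0.2 4.4
   vertex 4.2 3.3 0.4
  endloop
 endfacet
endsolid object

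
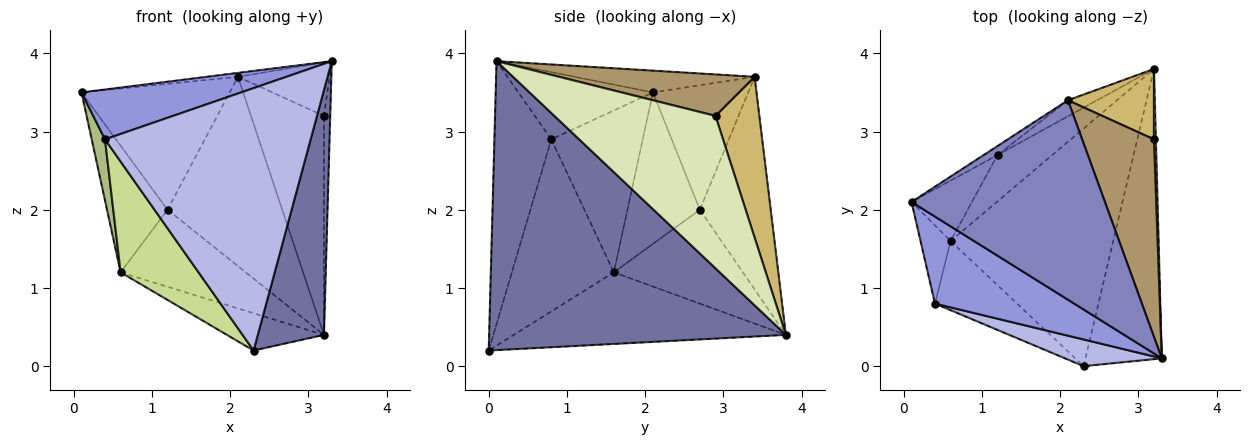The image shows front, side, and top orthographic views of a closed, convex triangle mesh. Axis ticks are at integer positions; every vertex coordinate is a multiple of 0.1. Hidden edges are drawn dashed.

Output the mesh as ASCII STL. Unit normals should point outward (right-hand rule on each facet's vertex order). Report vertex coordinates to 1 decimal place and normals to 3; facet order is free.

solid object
 facet normal 0.945 -0.211 -0.250
  outer loop
   vertex 2.3 0.0 0.2
   vertex 3.2 3.8 0.4
   vertex 3.3 0.1 3.9
  endloop
 endfacet
 facet normal -0.112 0.019 0.994
  outer loop
   vertex 2.1 3.4 3.7
   vertex 0.1 2.1 3.5
   vertex 3.3 0.1 3.9
  endloop
 endfacet
 facet normal -0.387 -0.459 0.800
  outer loop
   vertex 0.4 0.8 2.9
   vertex 3.3 0.1 3.9
   vertex 0.1 2.1 3.5
  endloop
 endfacet
 facet normal -0.265 -0.959 0.098
  outer loop
   vertex 0.4 0.8 2.9
   vertex 2.3 0.0 0.2
   vertex 3.3 0.1 3.9
  endloop
 endfacet
 facet normal -0.399 0.142 -0.906
  outer loop
   vertex 0.6 1.6 1.2
   vertex 3.2 3.8 0.4
   vertex 2.3 0.0 0.2
  endloop
 endfacet
 facet normal -0.973 -0.141 -0.181
  outer loop
   vertex 0.6 1.6 1.2
   vertex 0.4 0.8 2.9
   vertex 0.1 2.1 3.5
  endloop
 endfacet
 facet normal -0.743 -0.568 -0.355
  outer loop
   vertex 0.6 1.6 1.2
   vertex 2.3 0.0 0.2
   vertex 0.4 0.8 2.9
  endloop
 endfacet
 facet normal 0.999 0.039 0.012
  outer loop
   vertex 3.2 2.9 3.2
   vertex 3.3 0.1 3.9
   vertex 3.2 3.8 0.4
  endloop
 endfacet
 facet normal 0.487 0.228 0.843
  outer loop
   vertex 3.2 2.9 3.2
   vertex 2.1 3.4 3.7
   vertex 3.3 0.1 3.9
  endloop
 endfacet
 facet normal 0.496 0.826 0.266
  outer loop
   vertex 3.2 2.9 3.2
   vertex 3.2 3.8 0.4
   vertex 2.1 3.4 3.7
  endloop
 endfacet
 facet normal -0.734 0.613 -0.293
  outer loop
   vertex 1.2 2.7 2.0
   vertex 0.6 1.6 1.2
   vertex 0.1 2.1 3.5
  endloop
 endfacet
 facet normal -0.662 0.642 -0.386
  outer loop
   vertex 1.2 2.7 2.0
   vertex 3.2 3.8 0.4
   vertex 0.6 1.6 1.2
  endloop
 endfacet
 facet normal -0.540 0.840 -0.060
  outer loop
   vertex 1.2 2.7 2.0
   vertex 0.1 2.1 3.5
   vertex 2.1 3.4 3.7
  endloop
 endfacet
 facet normal -0.524 0.849 -0.072
  outer loop
   vertex 1.2 2.7 2.0
   vertex 2.1 3.4 3.7
   vertex 3.2 3.8 0.4
  endloop
 endfacet
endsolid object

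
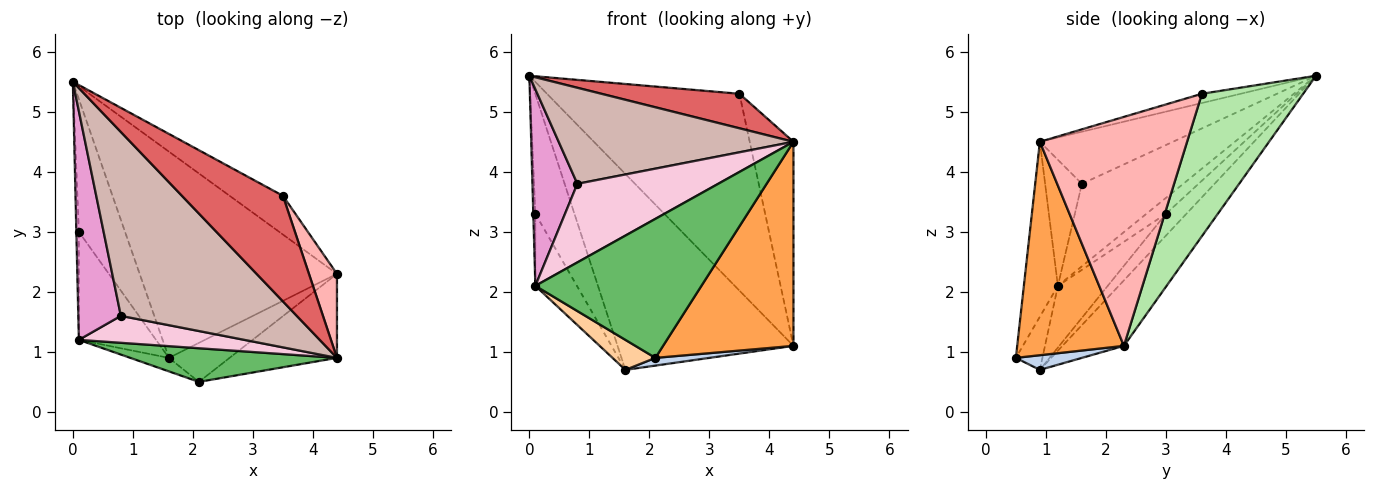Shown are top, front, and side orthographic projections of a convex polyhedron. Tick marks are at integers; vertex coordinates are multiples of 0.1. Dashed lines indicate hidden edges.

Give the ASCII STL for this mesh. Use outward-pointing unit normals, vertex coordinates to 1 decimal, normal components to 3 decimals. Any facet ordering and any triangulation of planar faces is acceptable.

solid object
 facet normal -0.234 0.670 -0.705
  outer loop
   vertex 1.6 0.9 0.7
   vertex 0.0 5.5 5.6
   vertex 4.4 2.3 1.1
  endloop
 endfacet
 facet normal 0.231 -0.189 -0.955
  outer loop
   vertex 1.6 0.9 0.7
   vertex 4.4 2.3 1.1
   vertex 2.1 0.5 0.9
  endloop
 endfacet
 facet normal 0.603 -0.737 -0.304
  outer loop
   vertex 4.4 0.9 4.5
   vertex 2.1 0.5 0.9
   vertex 4.4 2.3 1.1
  endloop
 endfacet
 facet normal -0.492 -0.794 -0.357
  outer loop
   vertex 0.1 1.2 2.1
   vertex 1.6 0.9 0.7
   vertex 2.1 0.5 0.9
  endloop
 endfacet
 facet normal -0.195 -0.953 0.231
  outer loop
   vertex 0.1 1.2 2.1
   vertex 2.1 0.5 0.9
   vertex 4.4 0.9 4.5
  endloop
 endfacet
 facet normal 0.459 0.872 -0.172
  outer loop
   vertex 3.5 3.6 5.3
   vertex 4.4 2.3 1.1
   vertex 0.0 5.5 5.6
  endloop
 endfacet
 facet normal -0.087 -0.310 0.947
  outer loop
   vertex 3.5 3.6 5.3
   vertex 0.0 5.5 5.6
   vertex 4.4 0.9 4.5
  endloop
 endfacet
 facet normal 0.952 0.283 0.116
  outer loop
   vertex 3.5 3.6 5.3
   vertex 4.4 0.9 4.5
   vertex 4.4 2.3 1.1
  endloop
 endfacet
 facet normal -0.331 0.632 -0.701
  outer loop
   vertex 0.1 3.0 3.3
   vertex 0.0 5.5 5.6
   vertex 1.6 0.9 0.7
  endloop
 endfacet
 facet normal -0.982 0.103 -0.155
  outer loop
   vertex 0.1 3.0 3.3
   vertex 0.1 1.2 2.1
   vertex 0.0 5.5 5.6
  endloop
 endfacet
 facet normal -0.554 0.462 -0.693
  outer loop
   vertex 0.1 3.0 3.3
   vertex 1.6 0.9 0.7
   vertex 0.1 1.2 2.1
  endloop
 endfacet
 facet normal -0.254 -0.448 0.857
  outer loop
   vertex 0.8 1.6 3.8
   vertex 4.4 0.9 4.5
   vertex 0.0 5.5 5.6
  endloop
 endfacet
 facet normal -0.827 -0.367 0.427
  outer loop
   vertex 0.8 1.6 3.8
   vertex 0.0 5.5 5.6
   vertex 0.1 1.2 2.1
  endloop
 endfacet
 facet normal -0.240 -0.918 0.315
  outer loop
   vertex 0.8 1.6 3.8
   vertex 0.1 1.2 2.1
   vertex 4.4 0.9 4.5
  endloop
 endfacet
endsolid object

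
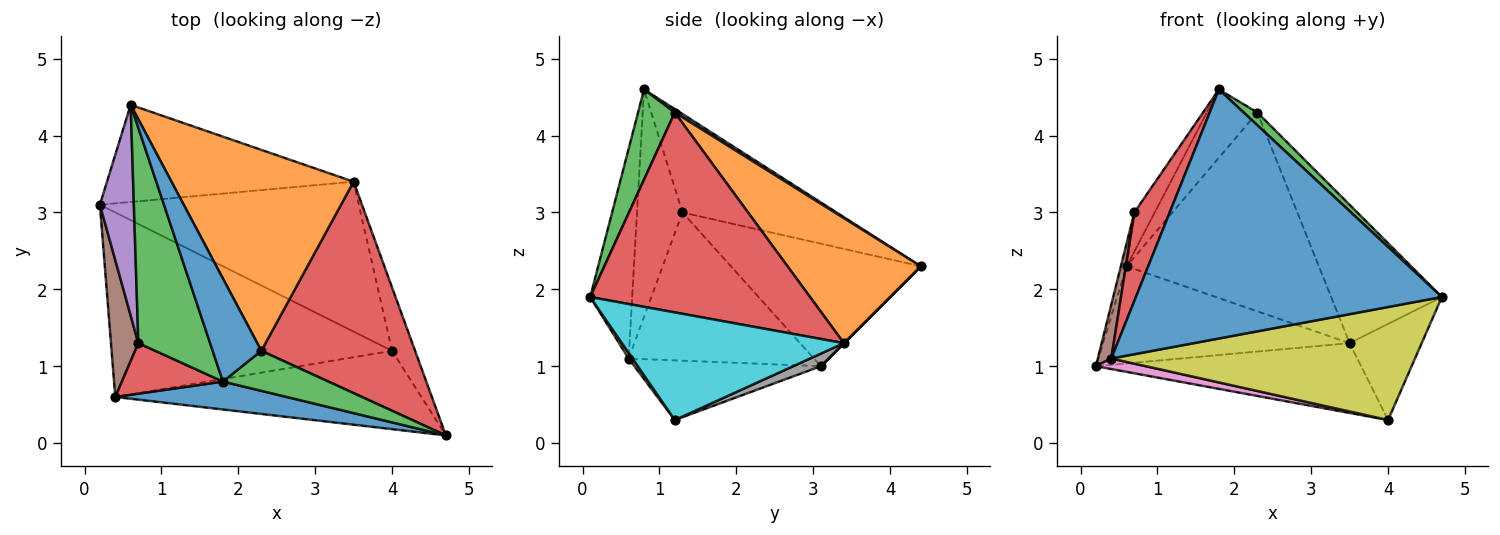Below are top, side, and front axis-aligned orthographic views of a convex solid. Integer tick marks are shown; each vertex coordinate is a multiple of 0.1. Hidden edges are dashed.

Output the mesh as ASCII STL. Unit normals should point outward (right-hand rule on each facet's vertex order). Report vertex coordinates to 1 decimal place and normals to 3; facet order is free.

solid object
 facet normal -0.135 -0.985 0.110
  outer loop
   vertex 0.4 0.6 1.1
   vertex 4.7 0.1 1.9
   vertex 1.8 0.8 4.6
  endloop
 endfacet
 facet normal 0.000 0.707 -0.707
  outer loop
   vertex 3.5 3.4 1.3
   vertex 0.2 3.1 1.0
   vertex 0.6 4.4 2.3
  endloop
 endfacet
 facet normal -0.804 0.106 0.586
  outer loop
   vertex 0.7 1.3 3.0
   vertex 1.8 0.8 4.6
   vertex 0.6 4.4 2.3
  endloop
 endfacet
 facet normal -0.745 -0.579 0.331
  outer loop
   vertex 0.7 1.3 3.0
   vertex 0.4 0.6 1.1
   vertex 1.8 0.8 4.6
  endloop
 endfacet
 facet normal -0.963 0.029 0.267
  outer loop
   vertex 0.7 1.3 3.0
   vertex 0.6 4.4 2.3
   vertex 0.2 3.1 1.0
  endloop
 endfacet
 facet normal -0.981 -0.071 0.181
  outer loop
   vertex 0.7 1.3 3.0
   vertex 0.2 3.1 1.0
   vertex 0.4 0.6 1.1
  endloop
 endfacet
 facet normal -0.208 -0.056 -0.977
  outer loop
   vertex 4.0 1.2 0.3
   vertex 0.4 0.6 1.1
   vertex 0.2 3.1 1.0
  endloop
 endfacet
 facet normal 0.044 0.422 -0.906
  outer loop
   vertex 4.0 1.2 0.3
   vertex 0.2 3.1 1.0
   vertex 3.5 3.4 1.3
  endloop
 endfacet
 facet normal 0.010 -0.822 -0.570
  outer loop
   vertex 4.0 1.2 0.3
   vertex 4.7 0.1 1.9
   vertex 0.4 0.6 1.1
  endloop
 endfacet
 facet normal 0.932 0.303 -0.200
  outer loop
   vertex 4.0 1.2 0.3
   vertex 3.5 3.4 1.3
   vertex 4.7 0.1 1.9
  endloop
 endfacet
 facet normal 0.058 0.551 0.832
  outer loop
   vertex 2.3 1.2 4.3
   vertex 0.6 4.4 2.3
   vertex 1.8 0.8 4.6
  endloop
 endfacet
 facet normal 0.438 0.632 0.639
  outer loop
   vertex 2.3 1.2 4.3
   vertex 3.5 3.4 1.3
   vertex 0.6 4.4 2.3
  endloop
 endfacet
 facet normal 0.631 -0.235 0.739
  outer loop
   vertex 2.3 1.2 4.3
   vertex 1.8 0.8 4.6
   vertex 4.7 0.1 1.9
  endloop
 endfacet
 facet normal 0.736 0.371 0.566
  outer loop
   vertex 2.3 1.2 4.3
   vertex 4.7 0.1 1.9
   vertex 3.5 3.4 1.3
  endloop
 endfacet
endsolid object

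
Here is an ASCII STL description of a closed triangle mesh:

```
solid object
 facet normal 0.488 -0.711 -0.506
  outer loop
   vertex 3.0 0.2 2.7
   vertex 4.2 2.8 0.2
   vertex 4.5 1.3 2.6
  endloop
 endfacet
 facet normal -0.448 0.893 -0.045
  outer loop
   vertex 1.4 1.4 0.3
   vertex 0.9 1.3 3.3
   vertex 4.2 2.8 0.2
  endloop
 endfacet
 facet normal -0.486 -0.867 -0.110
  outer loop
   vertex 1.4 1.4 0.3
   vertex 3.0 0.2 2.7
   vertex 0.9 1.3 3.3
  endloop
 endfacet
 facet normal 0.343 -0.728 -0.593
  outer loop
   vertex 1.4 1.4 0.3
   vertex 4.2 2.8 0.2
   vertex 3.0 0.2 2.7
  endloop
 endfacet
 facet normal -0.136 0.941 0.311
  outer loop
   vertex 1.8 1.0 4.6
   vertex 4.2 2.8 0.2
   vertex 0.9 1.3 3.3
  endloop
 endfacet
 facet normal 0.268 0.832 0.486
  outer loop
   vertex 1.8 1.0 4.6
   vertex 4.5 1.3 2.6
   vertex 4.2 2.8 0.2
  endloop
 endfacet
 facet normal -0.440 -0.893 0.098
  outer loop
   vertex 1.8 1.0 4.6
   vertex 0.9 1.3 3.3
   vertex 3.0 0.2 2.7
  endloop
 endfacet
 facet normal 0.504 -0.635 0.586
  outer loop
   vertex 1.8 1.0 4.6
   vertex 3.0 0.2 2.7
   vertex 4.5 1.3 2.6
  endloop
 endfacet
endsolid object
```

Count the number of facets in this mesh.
8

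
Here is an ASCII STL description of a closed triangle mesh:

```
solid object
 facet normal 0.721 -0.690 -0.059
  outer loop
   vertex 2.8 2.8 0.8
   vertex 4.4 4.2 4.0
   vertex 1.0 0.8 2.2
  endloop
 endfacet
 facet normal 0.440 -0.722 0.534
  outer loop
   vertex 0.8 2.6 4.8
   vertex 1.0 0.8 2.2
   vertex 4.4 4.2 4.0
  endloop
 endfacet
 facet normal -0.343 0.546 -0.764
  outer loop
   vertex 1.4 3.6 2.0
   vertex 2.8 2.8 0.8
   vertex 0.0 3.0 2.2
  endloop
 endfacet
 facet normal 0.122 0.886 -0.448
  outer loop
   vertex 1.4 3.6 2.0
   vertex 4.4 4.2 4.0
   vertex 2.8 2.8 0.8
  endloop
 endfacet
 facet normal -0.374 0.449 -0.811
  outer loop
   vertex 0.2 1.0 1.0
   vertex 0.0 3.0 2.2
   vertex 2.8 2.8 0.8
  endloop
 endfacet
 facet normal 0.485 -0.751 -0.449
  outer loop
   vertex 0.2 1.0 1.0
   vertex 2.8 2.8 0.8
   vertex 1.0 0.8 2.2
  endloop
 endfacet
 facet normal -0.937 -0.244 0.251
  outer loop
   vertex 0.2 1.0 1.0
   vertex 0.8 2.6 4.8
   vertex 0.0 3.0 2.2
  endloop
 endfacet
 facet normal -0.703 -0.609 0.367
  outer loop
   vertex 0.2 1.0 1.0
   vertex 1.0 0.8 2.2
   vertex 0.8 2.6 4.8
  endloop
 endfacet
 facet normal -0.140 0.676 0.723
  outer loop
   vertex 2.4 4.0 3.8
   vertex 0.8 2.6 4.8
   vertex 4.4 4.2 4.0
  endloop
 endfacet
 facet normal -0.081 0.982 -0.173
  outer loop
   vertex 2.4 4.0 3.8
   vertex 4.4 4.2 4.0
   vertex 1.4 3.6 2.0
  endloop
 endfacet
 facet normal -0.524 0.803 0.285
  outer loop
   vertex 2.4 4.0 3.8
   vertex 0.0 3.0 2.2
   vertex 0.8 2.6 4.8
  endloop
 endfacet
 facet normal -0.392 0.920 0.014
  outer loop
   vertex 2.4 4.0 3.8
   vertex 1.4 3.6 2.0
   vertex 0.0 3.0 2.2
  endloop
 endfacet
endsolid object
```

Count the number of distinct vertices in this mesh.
8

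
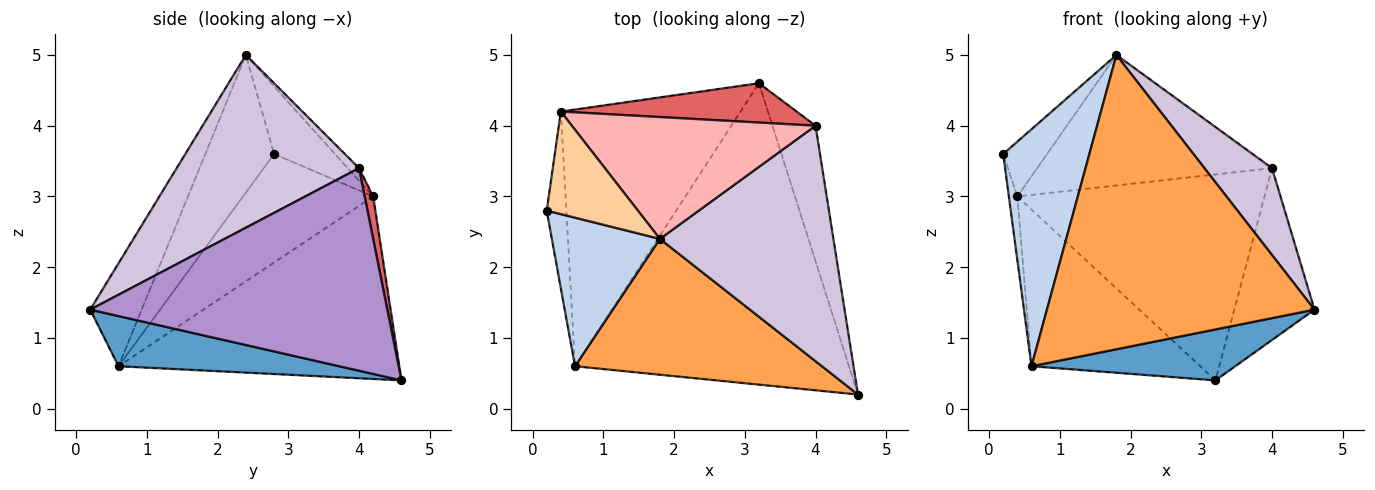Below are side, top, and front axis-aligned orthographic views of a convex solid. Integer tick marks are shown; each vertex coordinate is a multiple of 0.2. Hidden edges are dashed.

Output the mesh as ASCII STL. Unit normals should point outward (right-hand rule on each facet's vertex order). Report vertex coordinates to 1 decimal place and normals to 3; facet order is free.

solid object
 facet normal 0.178 -0.164 -0.970
  outer loop
   vertex 0.6 0.6 0.6
   vertex 3.2 4.6 0.4
   vertex 4.6 0.2 1.4
  endloop
 endfacet
 facet normal -0.560 -0.702 0.440
  outer loop
   vertex 0.6 0.6 0.6
   vertex 1.8 2.4 5.0
   vertex 0.2 2.8 3.6
  endloop
 endfacet
 facet normal -0.172 -0.894 0.413
  outer loop
   vertex 0.6 0.6 0.6
   vertex 4.6 0.2 1.4
   vertex 1.8 2.4 5.0
  endloop
 endfacet
 facet normal -0.547 0.395 0.738
  outer loop
   vertex 0.4 4.2 3.0
   vertex 0.2 2.8 3.6
   vertex 1.8 2.4 5.0
  endloop
 endfacet
 facet normal -0.982 0.064 -0.178
  outer loop
   vertex 0.4 4.2 3.0
   vertex 0.6 0.6 0.6
   vertex 0.2 2.8 3.6
  endloop
 endfacet
 facet normal -0.655 0.394 -0.645
  outer loop
   vertex 0.4 4.2 3.0
   vertex 3.2 4.6 0.4
   vertex 0.6 0.6 0.6
  endloop
 endfacet
 facet normal 0.034 0.982 0.187
  outer loop
   vertex 4.0 4.0 3.4
   vertex 3.2 4.6 0.4
   vertex 0.4 4.2 3.0
  endloop
 endfacet
 facet normal -0.035 0.730 0.682
  outer loop
   vertex 4.0 4.0 3.4
   vertex 0.4 4.2 3.0
   vertex 1.8 2.4 5.0
  endloop
 endfacet
 facet normal 0.946 0.255 -0.201
  outer loop
   vertex 4.0 4.0 3.4
   vertex 4.6 0.2 1.4
   vertex 3.2 4.6 0.4
  endloop
 endfacet
 facet normal 0.683 -0.253 0.686
  outer loop
   vertex 4.0 4.0 3.4
   vertex 1.8 2.4 5.0
   vertex 4.6 0.2 1.4
  endloop
 endfacet
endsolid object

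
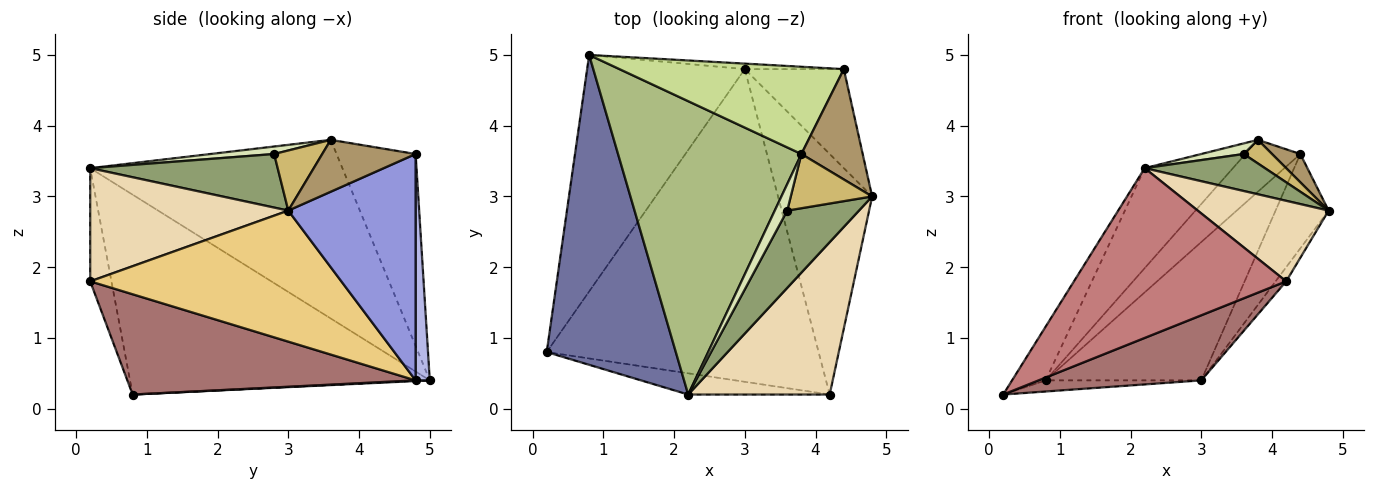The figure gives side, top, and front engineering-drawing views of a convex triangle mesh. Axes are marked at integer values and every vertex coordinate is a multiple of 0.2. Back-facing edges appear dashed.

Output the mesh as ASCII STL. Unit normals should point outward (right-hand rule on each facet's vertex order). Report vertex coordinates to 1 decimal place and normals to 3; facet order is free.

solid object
 facet normal -0.836 0.094 0.540
  outer loop
   vertex 2.2 0.2 3.4
   vertex 0.8 5.0 0.4
   vertex 0.2 0.8 0.2
  endloop
 endfacet
 facet normal 0.004 0.047 -0.999
  outer loop
   vertex 3.0 4.8 0.4
   vertex 0.2 0.8 0.2
   vertex 0.8 5.0 0.4
  endloop
 endfacet
 facet normal 0.856 0.357 -0.374
  outer loop
   vertex 3.0 4.8 0.4
   vertex 4.4 4.8 3.6
   vertex 4.8 3.0 2.8
  endloop
 endfacet
 facet normal 0.090 0.995 -0.040
  outer loop
   vertex 3.0 4.8 0.4
   vertex 0.8 5.0 0.4
   vertex 4.4 4.8 3.6
  endloop
 endfacet
 facet normal 0.558 -0.358 0.748
  outer loop
   vertex 3.6 2.8 3.6
   vertex 2.2 0.2 3.4
   vertex 4.8 3.0 2.8
  endloop
 endfacet
 facet normal -0.678 0.237 0.696
  outer loop
   vertex 3.8 3.6 3.8
   vertex 0.8 5.0 0.4
   vertex 2.2 0.2 3.4
  endloop
 endfacet
 facet normal -0.593 0.412 0.692
  outer loop
   vertex 3.8 3.6 3.8
   vertex 4.4 4.8 3.6
   vertex 0.8 5.0 0.4
  endloop
 endfacet
 facet normal 0.487 -0.324 0.811
  outer loop
   vertex 3.8 3.6 3.8
   vertex 2.2 0.2 3.4
   vertex 3.6 2.8 3.6
  endloop
 endfacet
 facet normal 0.634 -0.192 0.749
  outer loop
   vertex 3.8 3.6 3.8
   vertex 4.8 3.0 2.8
   vertex 4.4 4.8 3.6
  endloop
 endfacet
 facet normal 0.561 -0.330 0.759
  outer loop
   vertex 3.8 3.6 3.8
   vertex 3.6 2.8 3.6
   vertex 4.8 3.0 2.8
  endloop
 endfacet
 facet normal 0.812 0.034 -0.583
  outer loop
   vertex 4.2 0.2 1.8
   vertex 3.0 4.8 0.4
   vertex 4.8 3.0 2.8
  endloop
 endfacet
 facet normal 0.577 -0.382 0.722
  outer loop
   vertex 4.2 0.2 1.8
   vertex 4.8 3.0 2.8
   vertex 2.2 0.2 3.4
  endloop
 endfacet
 facet normal 0.340 -0.192 -0.921
  outer loop
   vertex 4.2 0.2 1.8
   vertex 0.2 0.8 0.2
   vertex 3.0 4.8 0.4
  endloop
 endfacet
 facet normal -0.099 -0.987 -0.123
  outer loop
   vertex 4.2 0.2 1.8
   vertex 2.2 0.2 3.4
   vertex 0.2 0.8 0.2
  endloop
 endfacet
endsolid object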